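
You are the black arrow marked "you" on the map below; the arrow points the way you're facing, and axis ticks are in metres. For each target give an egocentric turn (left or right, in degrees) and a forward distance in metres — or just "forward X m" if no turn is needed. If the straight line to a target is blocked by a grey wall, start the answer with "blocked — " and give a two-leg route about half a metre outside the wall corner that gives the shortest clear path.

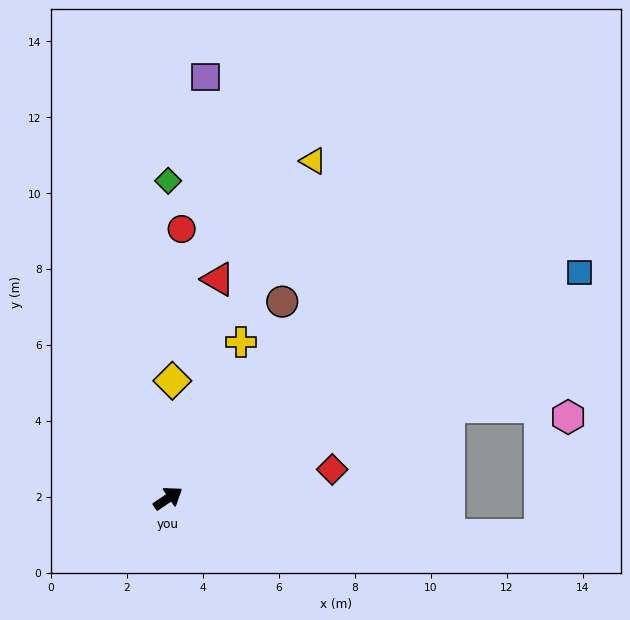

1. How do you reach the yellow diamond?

turn left 54°, forward 3.1 m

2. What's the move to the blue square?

turn right 5°, forward 12.4 m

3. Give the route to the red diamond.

turn right 24°, forward 4.4 m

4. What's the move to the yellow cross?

turn left 31°, forward 4.5 m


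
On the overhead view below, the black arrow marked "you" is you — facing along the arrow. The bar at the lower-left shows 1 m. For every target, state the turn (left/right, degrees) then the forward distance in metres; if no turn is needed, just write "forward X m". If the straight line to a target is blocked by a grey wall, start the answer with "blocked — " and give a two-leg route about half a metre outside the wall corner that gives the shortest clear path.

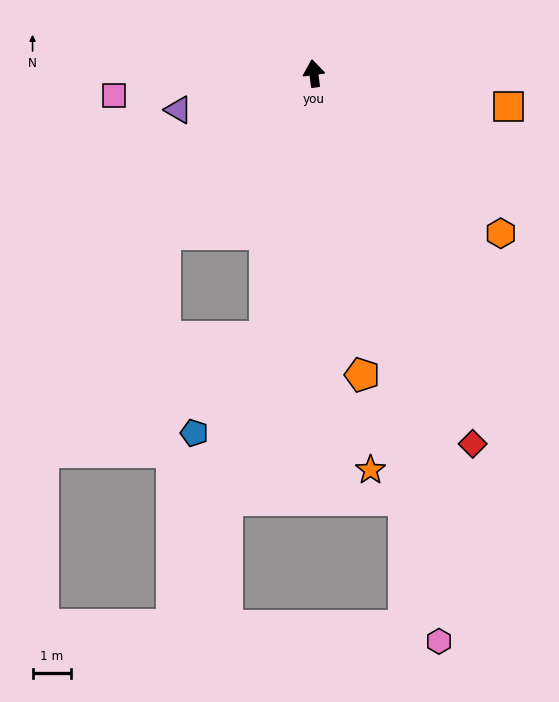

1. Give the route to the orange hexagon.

turn right 138°, forward 6.4 m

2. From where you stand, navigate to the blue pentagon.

blocked — turn left 162°, forward 7.0 m, then turn right 26°, forward 3.1 m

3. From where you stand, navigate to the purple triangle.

turn left 97°, forward 3.7 m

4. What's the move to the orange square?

turn right 107°, forward 5.2 m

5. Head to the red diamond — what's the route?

turn right 164°, forward 10.5 m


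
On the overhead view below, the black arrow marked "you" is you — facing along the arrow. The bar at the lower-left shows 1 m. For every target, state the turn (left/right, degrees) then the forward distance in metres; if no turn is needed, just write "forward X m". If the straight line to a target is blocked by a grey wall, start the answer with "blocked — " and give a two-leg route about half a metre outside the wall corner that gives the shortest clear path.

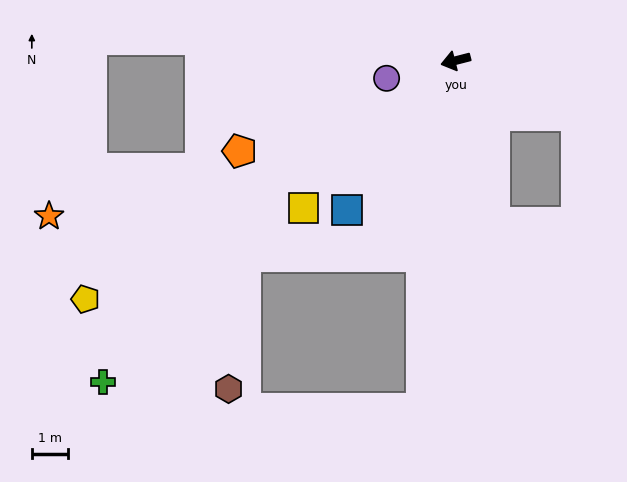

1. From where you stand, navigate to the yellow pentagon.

turn left 18°, forward 12.1 m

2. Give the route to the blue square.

turn left 40°, forward 5.1 m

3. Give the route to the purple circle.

forward 2.0 m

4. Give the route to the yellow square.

turn left 30°, forward 5.8 m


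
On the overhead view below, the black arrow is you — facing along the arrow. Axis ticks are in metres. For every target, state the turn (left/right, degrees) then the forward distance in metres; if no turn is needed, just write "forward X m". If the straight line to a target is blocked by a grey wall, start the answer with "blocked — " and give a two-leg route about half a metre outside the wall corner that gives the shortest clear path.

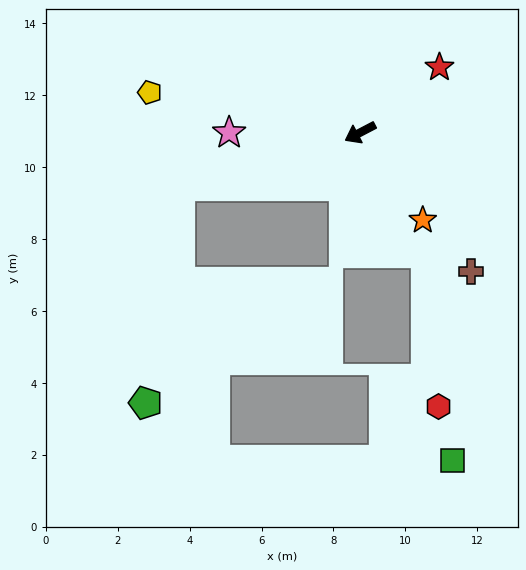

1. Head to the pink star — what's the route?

turn right 28°, forward 3.6 m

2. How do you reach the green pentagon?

blocked — turn right 11°, forward 5.2 m, then turn left 64°, forward 6.1 m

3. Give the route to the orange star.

turn left 98°, forward 3.0 m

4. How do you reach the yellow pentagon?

turn right 38°, forward 6.0 m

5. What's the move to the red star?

turn right 168°, forward 2.9 m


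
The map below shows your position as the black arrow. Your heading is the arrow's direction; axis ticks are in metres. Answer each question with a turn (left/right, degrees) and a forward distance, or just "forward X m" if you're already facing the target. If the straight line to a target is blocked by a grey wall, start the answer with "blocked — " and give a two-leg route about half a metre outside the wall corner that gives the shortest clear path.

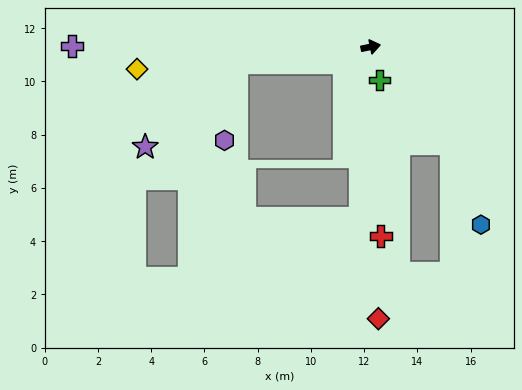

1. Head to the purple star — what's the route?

blocked — turn left 175°, forward 5.0 m, then turn left 36°, forward 4.7 m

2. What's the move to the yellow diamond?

turn left 174°, forward 8.8 m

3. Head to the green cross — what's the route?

turn right 87°, forward 1.3 m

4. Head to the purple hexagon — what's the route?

blocked — turn left 175°, forward 5.0 m, then turn left 74°, forward 3.0 m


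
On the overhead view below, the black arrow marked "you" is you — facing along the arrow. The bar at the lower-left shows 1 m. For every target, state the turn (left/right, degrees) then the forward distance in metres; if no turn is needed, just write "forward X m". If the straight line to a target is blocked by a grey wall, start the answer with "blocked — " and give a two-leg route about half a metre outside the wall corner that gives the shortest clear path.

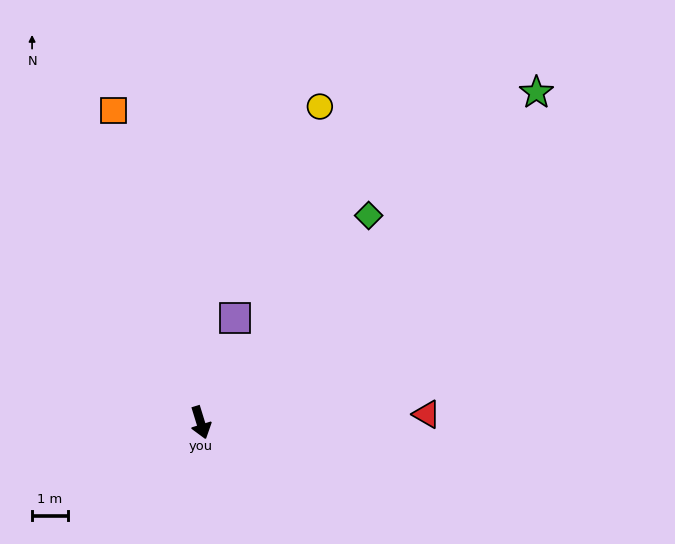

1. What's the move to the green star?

turn left 117°, forward 13.0 m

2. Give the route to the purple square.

turn left 145°, forward 3.0 m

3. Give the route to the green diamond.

turn left 124°, forward 7.4 m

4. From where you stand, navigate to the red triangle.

turn left 75°, forward 6.3 m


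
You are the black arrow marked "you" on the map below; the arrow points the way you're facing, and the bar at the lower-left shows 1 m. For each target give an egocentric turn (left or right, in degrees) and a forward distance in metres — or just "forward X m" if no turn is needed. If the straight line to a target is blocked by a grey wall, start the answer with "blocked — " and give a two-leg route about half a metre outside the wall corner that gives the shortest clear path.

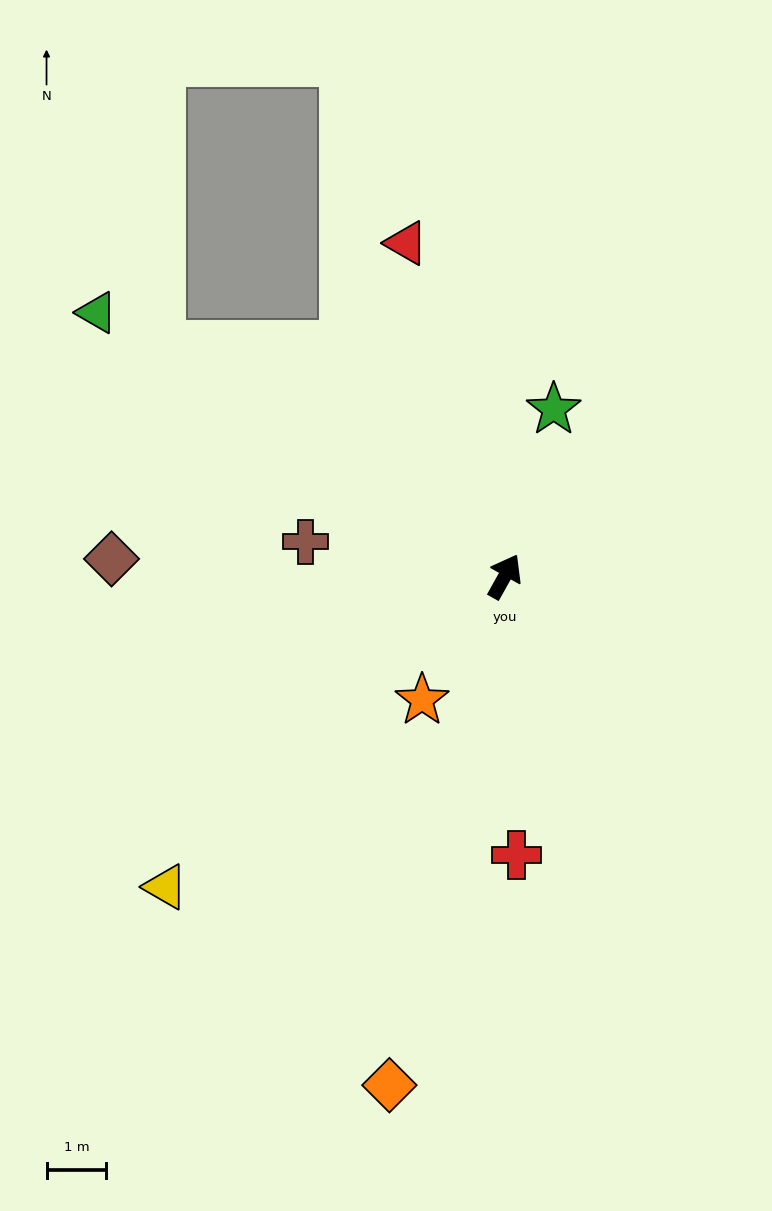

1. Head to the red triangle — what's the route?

turn left 46°, forward 5.8 m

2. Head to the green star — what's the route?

turn left 13°, forward 2.9 m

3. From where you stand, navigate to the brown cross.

turn left 109°, forward 3.4 m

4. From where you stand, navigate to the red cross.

turn right 148°, forward 4.6 m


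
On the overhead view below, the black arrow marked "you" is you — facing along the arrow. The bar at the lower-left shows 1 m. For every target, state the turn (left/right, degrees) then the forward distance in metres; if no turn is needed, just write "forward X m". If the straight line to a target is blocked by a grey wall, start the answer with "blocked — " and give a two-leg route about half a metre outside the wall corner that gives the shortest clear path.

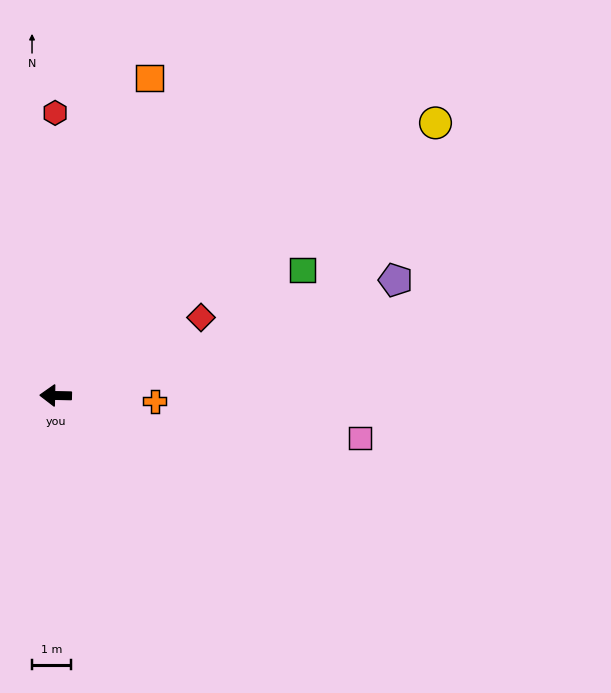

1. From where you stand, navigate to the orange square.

turn right 105°, forward 8.6 m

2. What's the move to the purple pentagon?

turn right 160°, forward 9.3 m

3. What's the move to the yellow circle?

turn right 143°, forward 12.1 m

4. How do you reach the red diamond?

turn right 151°, forward 4.3 m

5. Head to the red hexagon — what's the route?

turn right 89°, forward 7.3 m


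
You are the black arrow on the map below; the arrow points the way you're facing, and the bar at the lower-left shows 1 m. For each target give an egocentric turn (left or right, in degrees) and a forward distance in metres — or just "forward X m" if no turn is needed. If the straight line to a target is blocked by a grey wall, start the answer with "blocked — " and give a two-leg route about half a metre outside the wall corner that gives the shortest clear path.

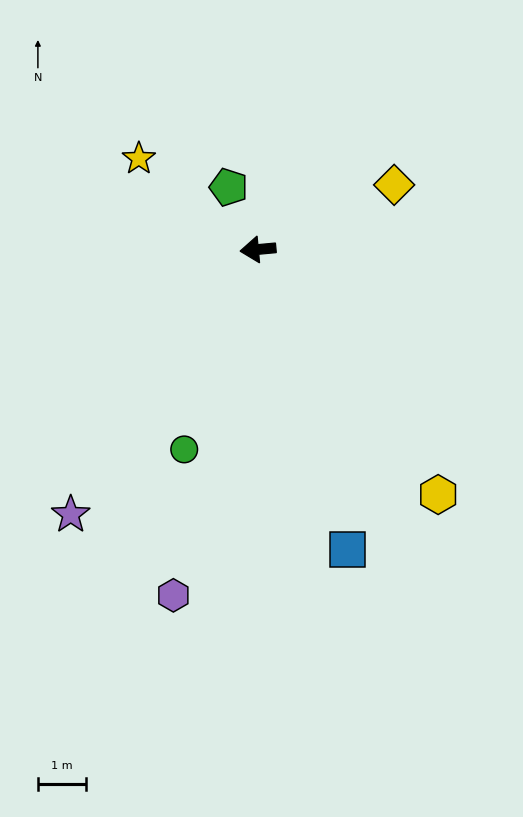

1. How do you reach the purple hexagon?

turn left 71°, forward 7.4 m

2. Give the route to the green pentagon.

turn right 70°, forward 1.4 m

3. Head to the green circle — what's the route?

turn left 64°, forward 4.4 m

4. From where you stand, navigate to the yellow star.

turn right 43°, forward 3.1 m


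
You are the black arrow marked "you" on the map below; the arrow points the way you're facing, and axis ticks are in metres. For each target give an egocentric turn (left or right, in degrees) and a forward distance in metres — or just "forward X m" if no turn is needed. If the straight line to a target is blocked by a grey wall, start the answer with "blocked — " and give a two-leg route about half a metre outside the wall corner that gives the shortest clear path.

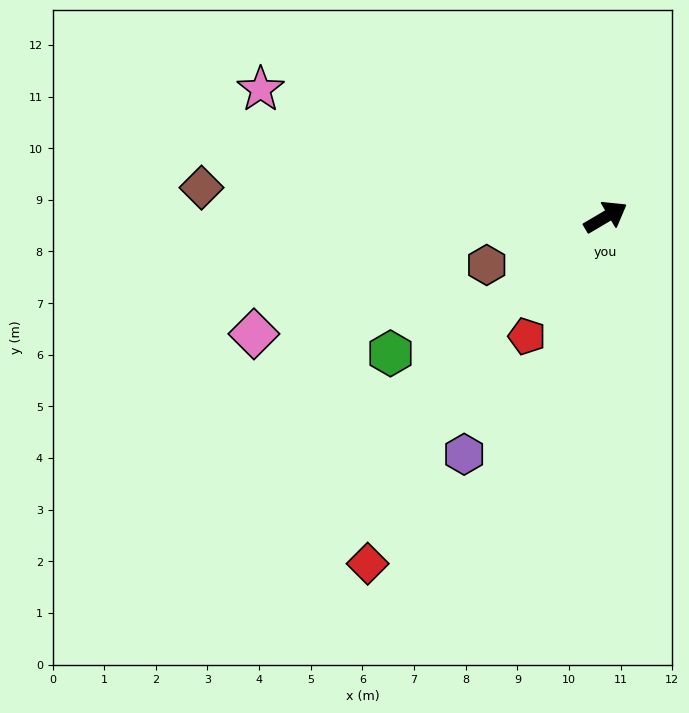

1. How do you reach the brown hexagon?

turn left 171°, forward 2.5 m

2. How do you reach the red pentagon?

turn right 154°, forward 2.8 m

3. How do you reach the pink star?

turn left 129°, forward 7.1 m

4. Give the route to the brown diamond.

turn left 145°, forward 7.8 m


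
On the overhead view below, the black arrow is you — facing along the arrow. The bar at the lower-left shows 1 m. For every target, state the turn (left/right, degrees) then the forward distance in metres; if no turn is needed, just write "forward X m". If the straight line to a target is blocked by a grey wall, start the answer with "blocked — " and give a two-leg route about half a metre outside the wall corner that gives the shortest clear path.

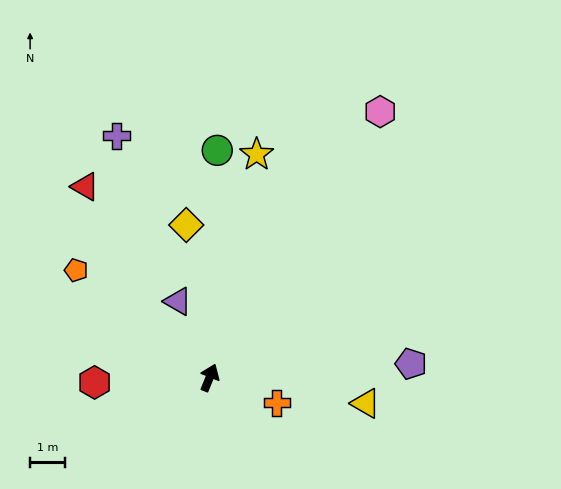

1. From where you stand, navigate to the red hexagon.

turn left 114°, forward 3.3 m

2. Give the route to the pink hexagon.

turn right 11°, forward 8.9 m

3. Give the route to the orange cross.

turn right 89°, forward 2.0 m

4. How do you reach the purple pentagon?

turn right 64°, forward 5.7 m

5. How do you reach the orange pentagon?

turn left 73°, forward 4.8 m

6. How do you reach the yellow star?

turn left 10°, forward 6.4 m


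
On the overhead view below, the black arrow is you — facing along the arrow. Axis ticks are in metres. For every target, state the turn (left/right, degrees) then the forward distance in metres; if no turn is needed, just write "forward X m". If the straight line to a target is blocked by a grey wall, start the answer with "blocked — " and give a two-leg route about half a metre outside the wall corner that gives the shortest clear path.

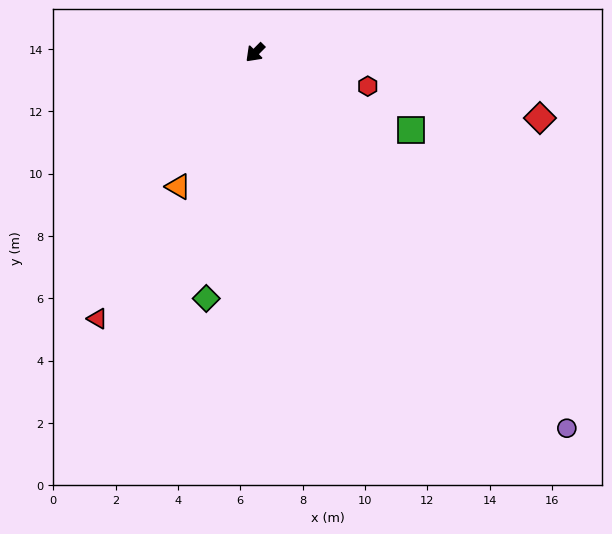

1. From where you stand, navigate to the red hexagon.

turn left 118°, forward 3.8 m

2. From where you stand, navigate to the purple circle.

turn left 84°, forward 15.7 m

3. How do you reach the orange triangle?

turn left 15°, forward 5.0 m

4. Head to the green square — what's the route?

turn left 108°, forward 5.6 m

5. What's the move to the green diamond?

turn left 33°, forward 8.0 m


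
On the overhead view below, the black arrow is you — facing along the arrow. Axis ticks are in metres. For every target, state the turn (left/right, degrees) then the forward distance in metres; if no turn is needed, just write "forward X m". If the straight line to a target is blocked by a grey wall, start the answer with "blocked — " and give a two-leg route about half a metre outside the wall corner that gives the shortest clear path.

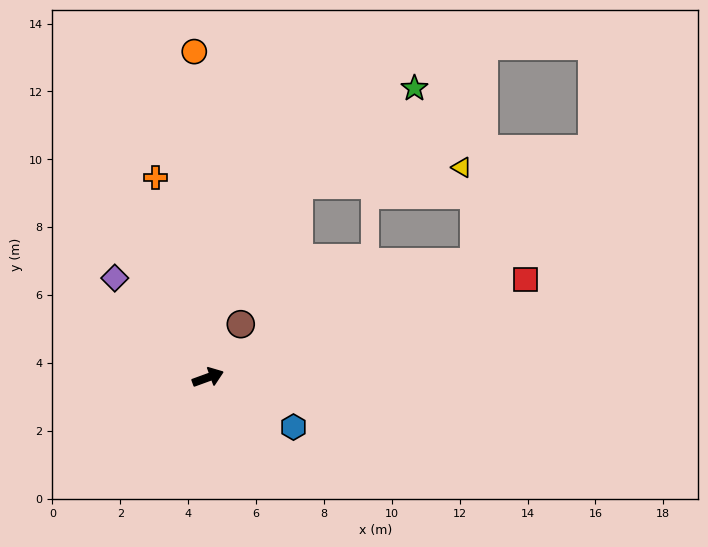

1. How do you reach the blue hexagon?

turn right 50°, forward 2.9 m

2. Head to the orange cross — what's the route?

turn left 85°, forward 6.1 m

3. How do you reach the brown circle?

turn left 38°, forward 1.8 m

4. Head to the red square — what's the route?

turn right 3°, forward 9.8 m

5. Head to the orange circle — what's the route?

turn left 72°, forward 9.6 m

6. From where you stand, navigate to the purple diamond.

turn left 113°, forward 4.0 m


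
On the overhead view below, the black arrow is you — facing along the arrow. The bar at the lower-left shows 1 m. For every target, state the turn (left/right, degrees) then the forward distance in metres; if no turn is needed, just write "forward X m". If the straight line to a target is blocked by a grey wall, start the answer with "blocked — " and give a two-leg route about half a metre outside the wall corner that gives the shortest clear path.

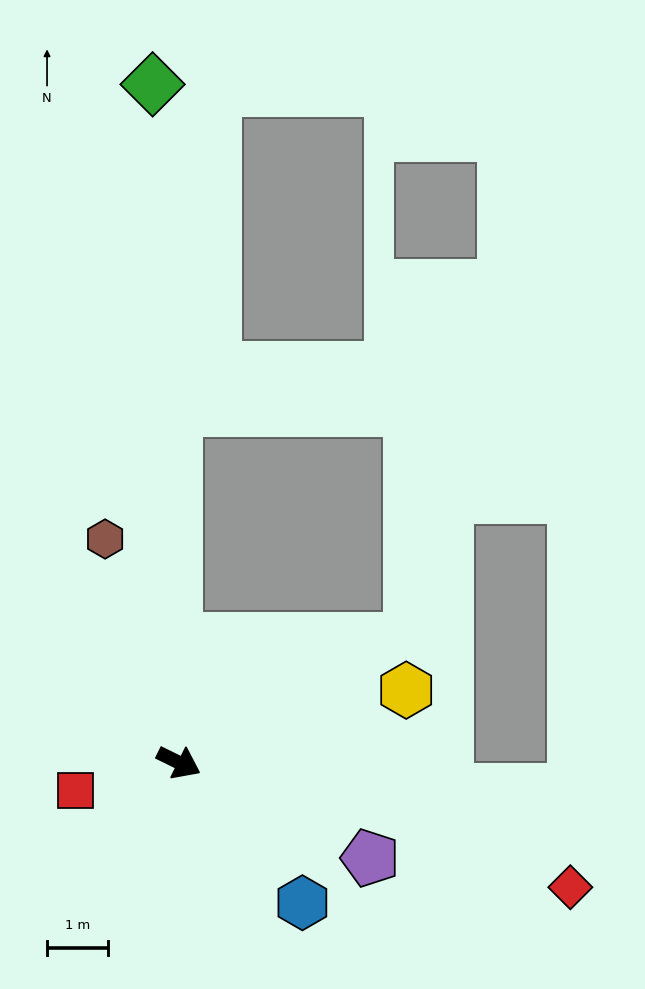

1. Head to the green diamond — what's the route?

turn left 118°, forward 11.1 m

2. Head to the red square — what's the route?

turn right 138°, forward 1.7 m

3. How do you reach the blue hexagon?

turn right 22°, forward 3.1 m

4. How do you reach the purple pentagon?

forward 3.5 m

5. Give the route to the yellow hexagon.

turn left 44°, forward 3.9 m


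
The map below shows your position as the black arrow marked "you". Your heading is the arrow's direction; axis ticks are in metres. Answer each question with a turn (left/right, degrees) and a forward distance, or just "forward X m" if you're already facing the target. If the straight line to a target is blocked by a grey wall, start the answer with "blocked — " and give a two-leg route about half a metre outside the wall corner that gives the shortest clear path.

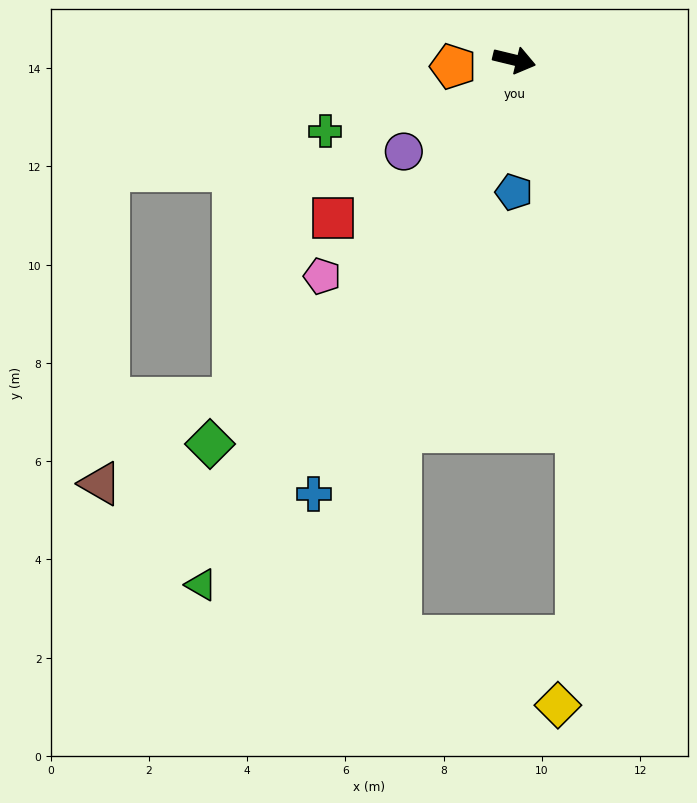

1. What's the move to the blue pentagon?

turn right 77°, forward 2.7 m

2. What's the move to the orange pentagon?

turn right 160°, forward 1.3 m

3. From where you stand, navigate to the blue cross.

turn right 101°, forward 9.7 m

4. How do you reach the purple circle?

turn right 127°, forward 2.9 m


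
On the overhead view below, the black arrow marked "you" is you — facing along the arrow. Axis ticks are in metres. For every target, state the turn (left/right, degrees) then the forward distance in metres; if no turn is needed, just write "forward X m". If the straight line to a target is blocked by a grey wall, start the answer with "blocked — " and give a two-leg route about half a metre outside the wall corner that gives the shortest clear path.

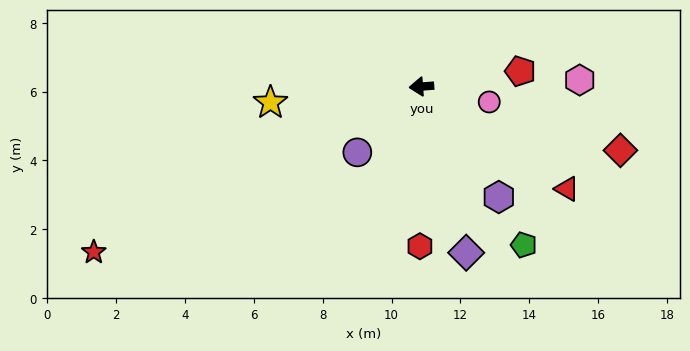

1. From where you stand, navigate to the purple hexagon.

turn left 121°, forward 3.9 m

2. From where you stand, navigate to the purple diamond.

turn left 101°, forward 5.0 m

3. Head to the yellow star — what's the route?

forward 4.4 m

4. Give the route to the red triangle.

turn left 141°, forward 5.2 m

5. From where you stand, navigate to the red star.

turn left 23°, forward 10.7 m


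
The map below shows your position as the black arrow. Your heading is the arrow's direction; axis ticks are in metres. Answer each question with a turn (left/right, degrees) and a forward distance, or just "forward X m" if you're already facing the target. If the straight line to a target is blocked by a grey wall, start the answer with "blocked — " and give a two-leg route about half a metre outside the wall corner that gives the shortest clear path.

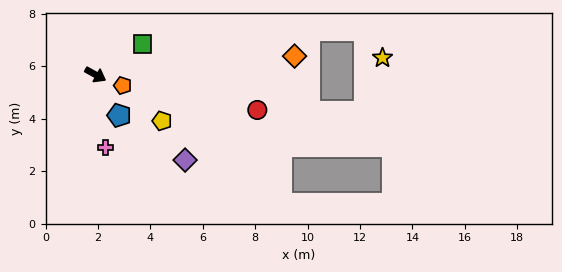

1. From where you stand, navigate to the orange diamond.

turn left 34°, forward 7.6 m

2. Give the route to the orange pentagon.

turn left 7°, forward 1.1 m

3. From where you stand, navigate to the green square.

turn left 62°, forward 2.2 m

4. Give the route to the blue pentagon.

turn right 31°, forward 1.8 m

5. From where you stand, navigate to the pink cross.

turn right 53°, forward 2.8 m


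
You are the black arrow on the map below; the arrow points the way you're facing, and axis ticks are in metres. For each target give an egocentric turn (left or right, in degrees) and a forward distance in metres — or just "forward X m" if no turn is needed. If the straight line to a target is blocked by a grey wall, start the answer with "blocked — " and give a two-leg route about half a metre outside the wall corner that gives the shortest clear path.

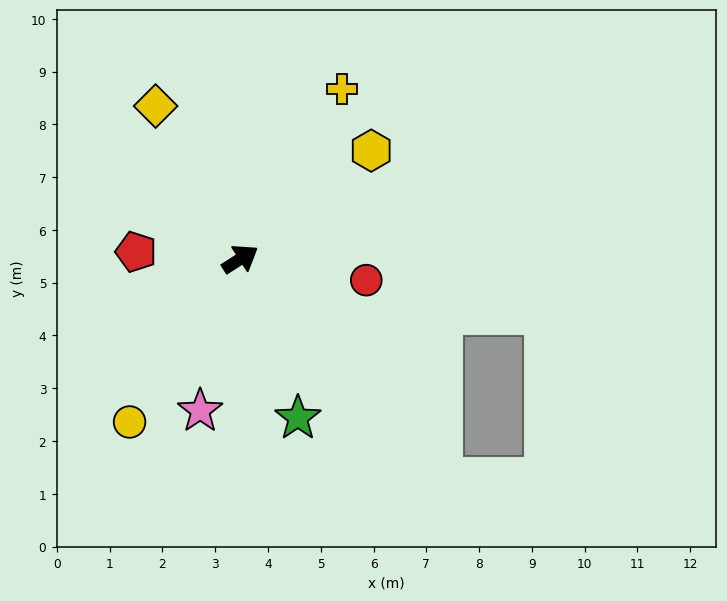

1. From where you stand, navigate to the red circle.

turn right 42°, forward 2.4 m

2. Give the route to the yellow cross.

turn left 27°, forward 3.8 m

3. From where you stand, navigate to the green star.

turn right 103°, forward 3.2 m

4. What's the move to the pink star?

turn right 137°, forward 3.0 m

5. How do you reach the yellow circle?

turn right 157°, forward 3.7 m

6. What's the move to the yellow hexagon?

turn left 7°, forward 3.2 m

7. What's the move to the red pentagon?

turn left 143°, forward 2.0 m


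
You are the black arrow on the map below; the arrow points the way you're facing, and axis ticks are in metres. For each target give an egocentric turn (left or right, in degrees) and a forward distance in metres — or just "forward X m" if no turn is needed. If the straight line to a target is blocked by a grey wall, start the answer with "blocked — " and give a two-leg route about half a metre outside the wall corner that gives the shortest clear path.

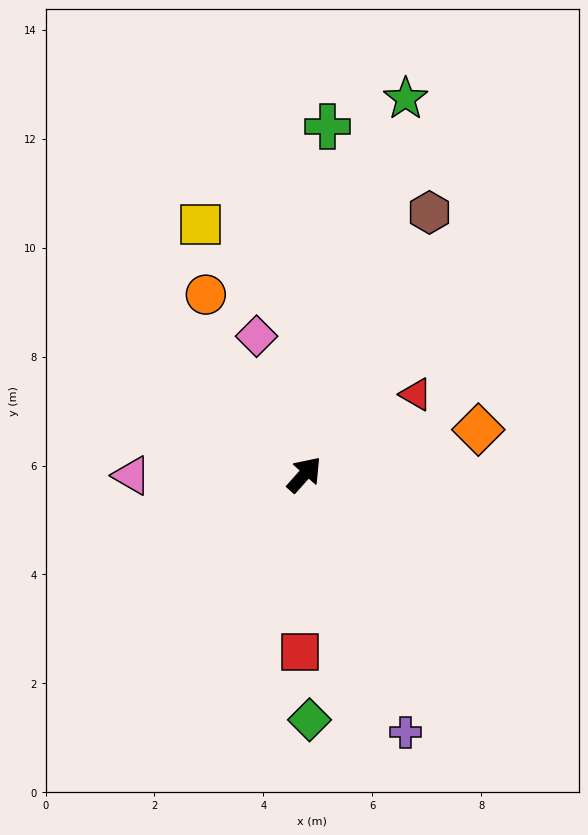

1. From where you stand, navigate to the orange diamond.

turn right 34°, forward 3.3 m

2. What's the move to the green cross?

turn left 38°, forward 6.4 m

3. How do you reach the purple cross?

turn right 117°, forward 5.1 m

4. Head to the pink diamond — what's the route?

turn left 61°, forward 2.7 m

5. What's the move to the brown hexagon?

turn left 16°, forward 5.3 m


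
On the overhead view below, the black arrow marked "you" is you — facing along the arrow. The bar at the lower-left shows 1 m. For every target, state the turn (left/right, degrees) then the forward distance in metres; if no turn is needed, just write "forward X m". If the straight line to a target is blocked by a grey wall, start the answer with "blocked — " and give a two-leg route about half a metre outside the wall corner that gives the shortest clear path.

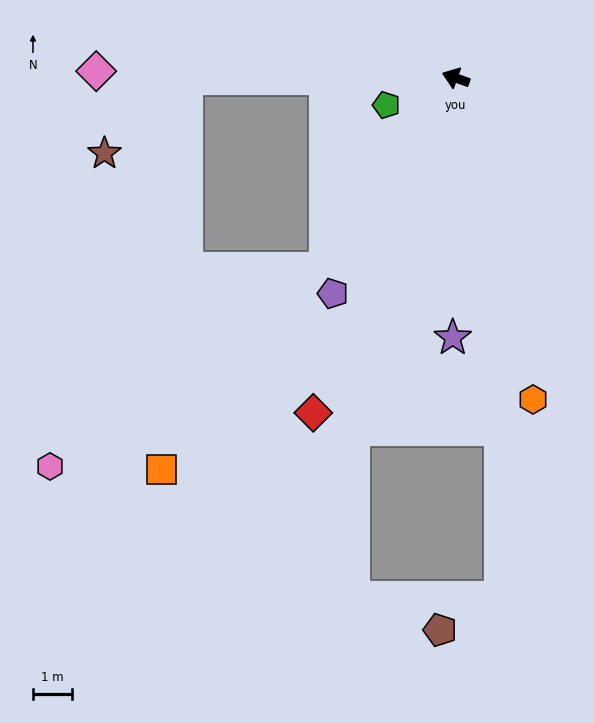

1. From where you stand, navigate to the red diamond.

turn left 87°, forward 9.2 m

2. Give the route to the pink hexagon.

blocked — turn left 75°, forward 5.9 m, then turn right 20°, forward 8.6 m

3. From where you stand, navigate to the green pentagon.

turn left 41°, forward 1.9 m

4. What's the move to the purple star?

turn left 109°, forward 6.6 m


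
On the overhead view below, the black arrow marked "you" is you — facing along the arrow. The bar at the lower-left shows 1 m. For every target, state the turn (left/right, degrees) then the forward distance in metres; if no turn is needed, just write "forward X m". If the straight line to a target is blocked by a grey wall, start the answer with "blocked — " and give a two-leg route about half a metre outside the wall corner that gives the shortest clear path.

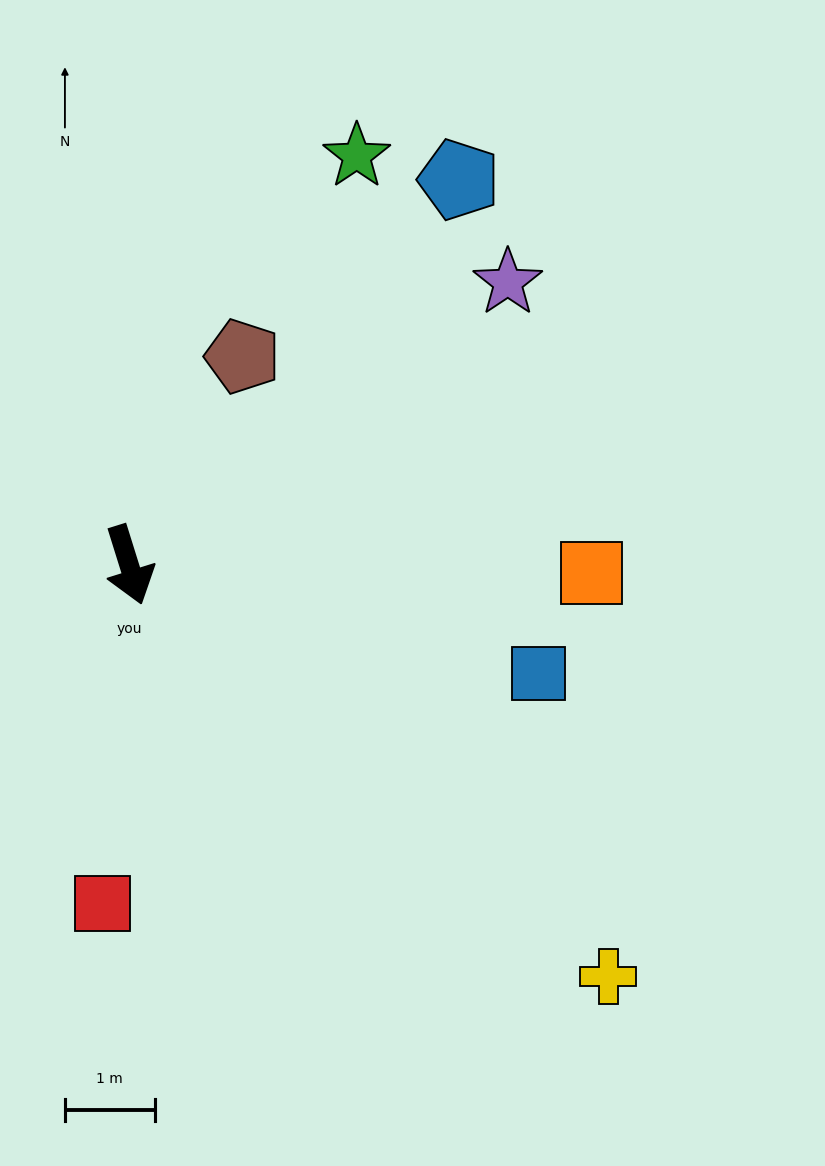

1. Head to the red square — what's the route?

turn right 22°, forward 3.8 m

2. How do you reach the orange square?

turn left 72°, forward 5.2 m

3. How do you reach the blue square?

turn left 58°, forward 4.7 m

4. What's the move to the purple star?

turn left 109°, forward 5.3 m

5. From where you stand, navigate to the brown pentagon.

turn left 134°, forward 2.6 m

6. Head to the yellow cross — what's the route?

turn left 32°, forward 7.0 m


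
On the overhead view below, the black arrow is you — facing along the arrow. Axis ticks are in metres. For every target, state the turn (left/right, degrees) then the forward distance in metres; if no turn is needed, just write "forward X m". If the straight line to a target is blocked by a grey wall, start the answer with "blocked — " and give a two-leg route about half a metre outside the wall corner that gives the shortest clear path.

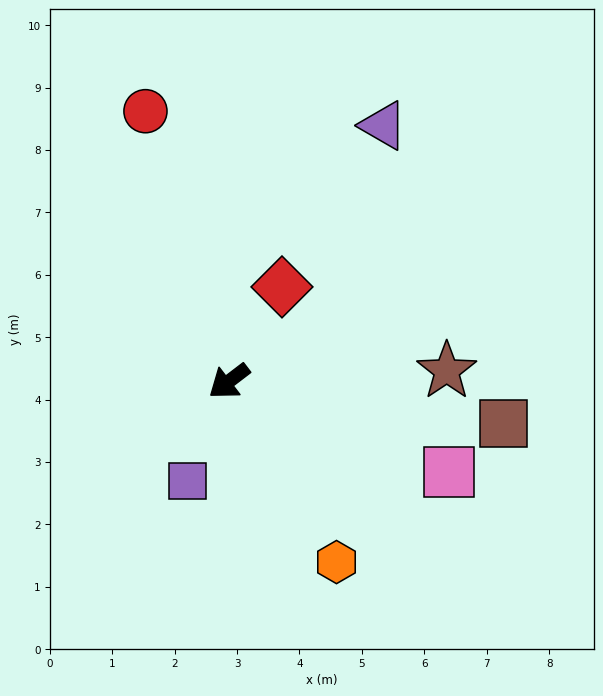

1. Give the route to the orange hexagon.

turn left 83°, forward 3.4 m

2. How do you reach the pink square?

turn left 120°, forward 3.8 m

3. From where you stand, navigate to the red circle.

turn right 110°, forward 4.5 m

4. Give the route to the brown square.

turn left 134°, forward 4.5 m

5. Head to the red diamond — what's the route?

turn right 157°, forward 1.7 m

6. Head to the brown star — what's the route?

turn left 145°, forward 3.5 m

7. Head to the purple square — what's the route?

turn left 30°, forward 1.7 m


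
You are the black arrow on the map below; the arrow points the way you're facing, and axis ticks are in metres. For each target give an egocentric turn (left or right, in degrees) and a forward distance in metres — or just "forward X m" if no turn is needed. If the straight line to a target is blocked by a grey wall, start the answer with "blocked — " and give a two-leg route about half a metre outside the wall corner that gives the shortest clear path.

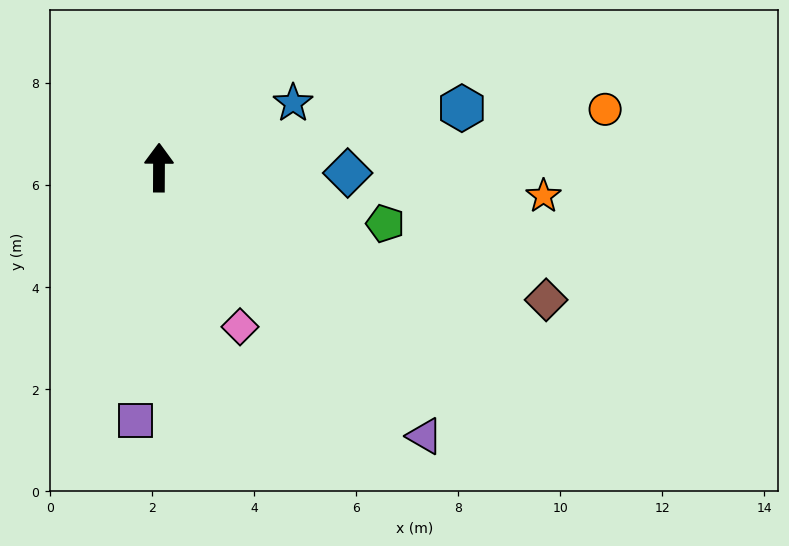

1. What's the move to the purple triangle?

turn right 135°, forward 7.4 m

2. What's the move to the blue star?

turn right 64°, forward 2.9 m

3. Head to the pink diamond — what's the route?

turn right 153°, forward 3.5 m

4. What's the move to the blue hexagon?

turn right 79°, forward 6.0 m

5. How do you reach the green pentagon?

turn right 104°, forward 4.6 m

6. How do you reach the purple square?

turn left 175°, forward 5.0 m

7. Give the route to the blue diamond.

turn right 91°, forward 3.7 m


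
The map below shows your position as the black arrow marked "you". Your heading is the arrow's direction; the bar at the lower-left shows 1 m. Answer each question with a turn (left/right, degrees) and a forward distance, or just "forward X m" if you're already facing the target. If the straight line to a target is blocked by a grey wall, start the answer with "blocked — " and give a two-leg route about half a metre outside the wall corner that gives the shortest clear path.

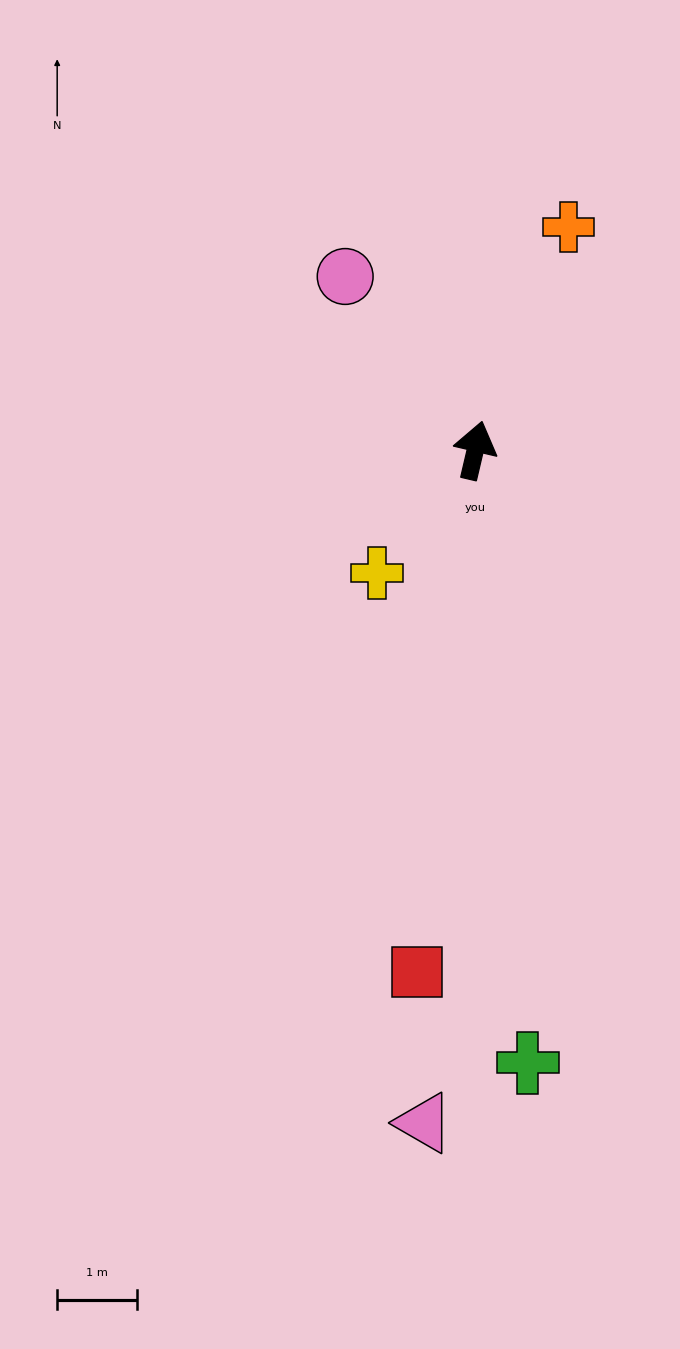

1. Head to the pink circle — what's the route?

turn left 50°, forward 2.7 m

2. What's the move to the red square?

turn right 173°, forward 6.5 m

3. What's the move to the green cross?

turn right 162°, forward 7.7 m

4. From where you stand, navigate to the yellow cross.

turn left 154°, forward 2.0 m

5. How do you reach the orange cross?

turn right 10°, forward 3.0 m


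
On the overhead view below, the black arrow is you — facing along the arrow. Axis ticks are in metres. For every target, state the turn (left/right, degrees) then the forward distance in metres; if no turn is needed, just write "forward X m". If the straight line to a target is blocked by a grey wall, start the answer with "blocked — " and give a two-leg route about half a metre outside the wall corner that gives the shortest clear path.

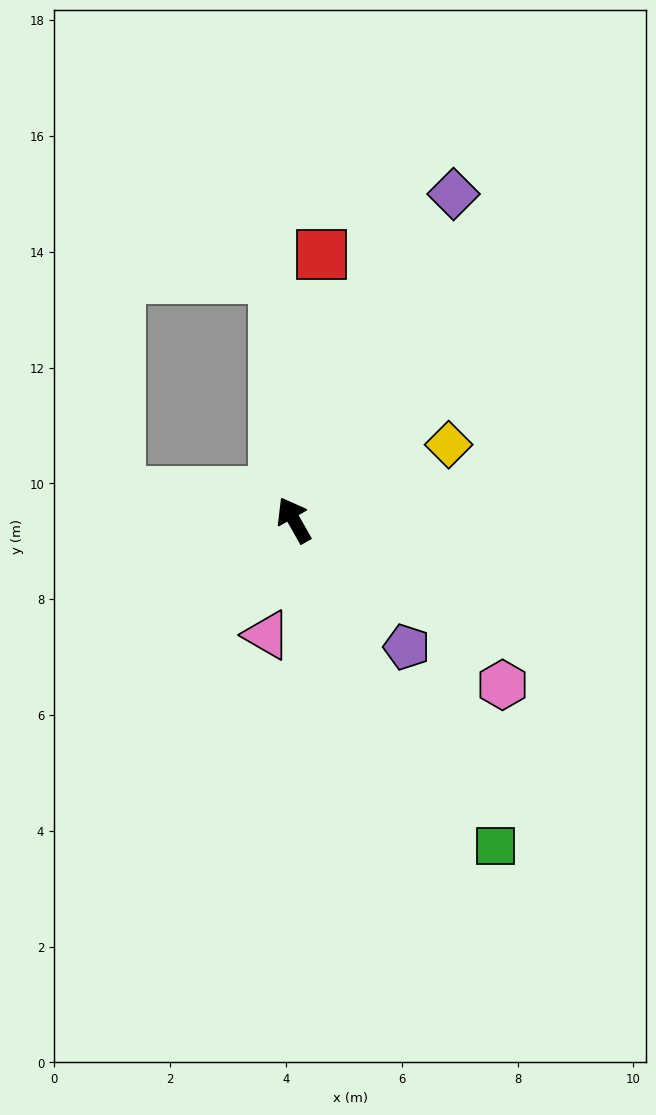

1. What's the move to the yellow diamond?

turn right 94°, forward 3.0 m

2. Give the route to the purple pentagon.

turn right 168°, forward 2.9 m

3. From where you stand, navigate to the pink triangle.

turn left 137°, forward 2.0 m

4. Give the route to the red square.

turn right 36°, forward 4.6 m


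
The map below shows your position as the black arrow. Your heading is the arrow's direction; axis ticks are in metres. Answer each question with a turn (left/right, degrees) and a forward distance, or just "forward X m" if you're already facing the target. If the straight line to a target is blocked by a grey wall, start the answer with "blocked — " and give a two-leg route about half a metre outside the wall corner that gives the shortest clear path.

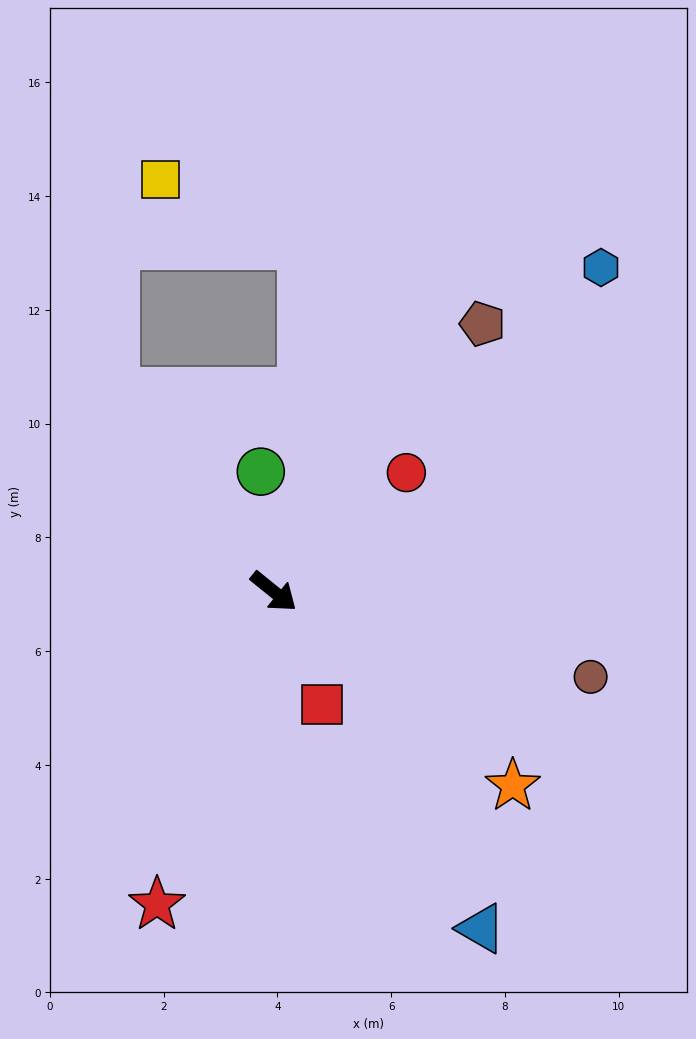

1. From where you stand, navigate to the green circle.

turn left 135°, forward 2.1 m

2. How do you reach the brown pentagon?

turn left 91°, forward 6.0 m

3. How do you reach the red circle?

turn left 81°, forward 3.1 m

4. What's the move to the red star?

turn right 71°, forward 5.9 m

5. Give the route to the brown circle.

turn left 24°, forward 5.8 m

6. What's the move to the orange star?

forward 5.4 m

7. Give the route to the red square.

turn right 28°, forward 2.2 m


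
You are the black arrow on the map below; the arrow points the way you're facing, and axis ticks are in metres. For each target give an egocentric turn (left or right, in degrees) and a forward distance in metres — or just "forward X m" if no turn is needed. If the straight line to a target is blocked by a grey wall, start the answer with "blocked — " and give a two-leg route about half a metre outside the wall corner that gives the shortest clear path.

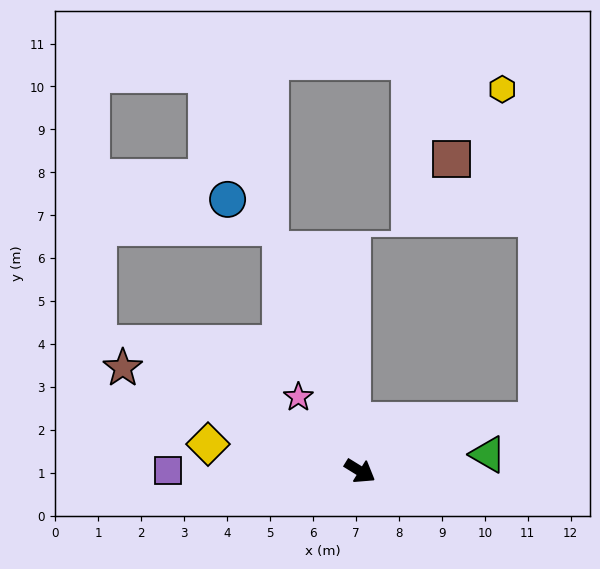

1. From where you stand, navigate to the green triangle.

turn left 39°, forward 3.0 m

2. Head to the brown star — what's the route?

turn right 172°, forward 6.0 m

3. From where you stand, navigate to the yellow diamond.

turn right 158°, forward 3.6 m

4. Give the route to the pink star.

turn left 161°, forward 2.2 m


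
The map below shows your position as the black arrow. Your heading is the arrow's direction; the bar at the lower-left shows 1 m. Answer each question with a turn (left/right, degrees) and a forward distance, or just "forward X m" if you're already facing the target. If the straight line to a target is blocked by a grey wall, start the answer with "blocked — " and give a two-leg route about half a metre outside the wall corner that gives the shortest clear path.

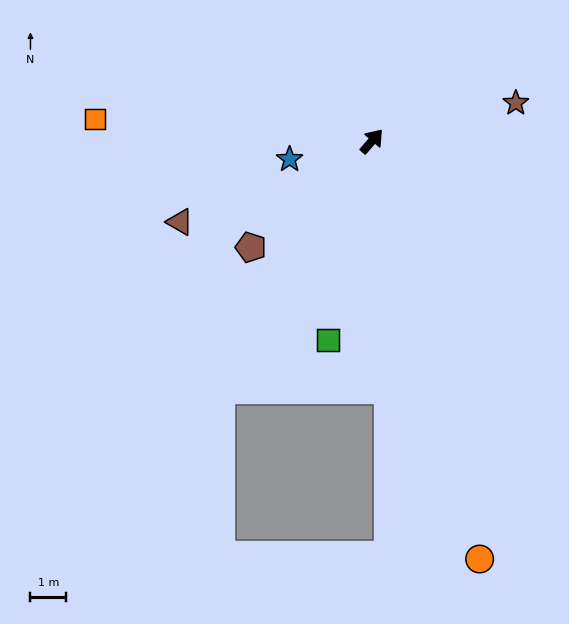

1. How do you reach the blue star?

turn left 143°, forward 2.3 m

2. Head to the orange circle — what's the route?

turn right 125°, forward 12.0 m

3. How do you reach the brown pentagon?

turn left 172°, forward 4.5 m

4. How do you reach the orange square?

turn left 126°, forward 7.7 m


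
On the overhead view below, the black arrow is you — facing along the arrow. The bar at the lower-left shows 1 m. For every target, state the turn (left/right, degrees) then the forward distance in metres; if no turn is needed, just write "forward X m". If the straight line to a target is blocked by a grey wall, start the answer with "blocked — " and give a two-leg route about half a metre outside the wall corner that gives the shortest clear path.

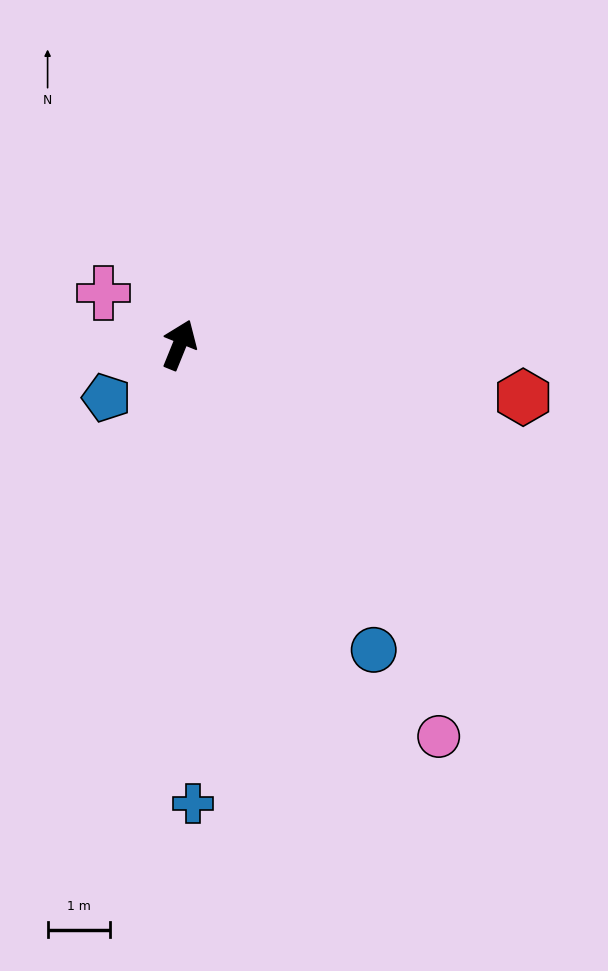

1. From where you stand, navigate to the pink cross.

turn left 78°, forward 1.5 m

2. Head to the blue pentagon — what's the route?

turn left 148°, forward 1.4 m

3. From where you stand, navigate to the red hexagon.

turn right 77°, forward 5.5 m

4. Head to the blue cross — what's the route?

turn right 156°, forward 7.3 m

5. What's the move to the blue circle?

turn right 125°, forward 5.8 m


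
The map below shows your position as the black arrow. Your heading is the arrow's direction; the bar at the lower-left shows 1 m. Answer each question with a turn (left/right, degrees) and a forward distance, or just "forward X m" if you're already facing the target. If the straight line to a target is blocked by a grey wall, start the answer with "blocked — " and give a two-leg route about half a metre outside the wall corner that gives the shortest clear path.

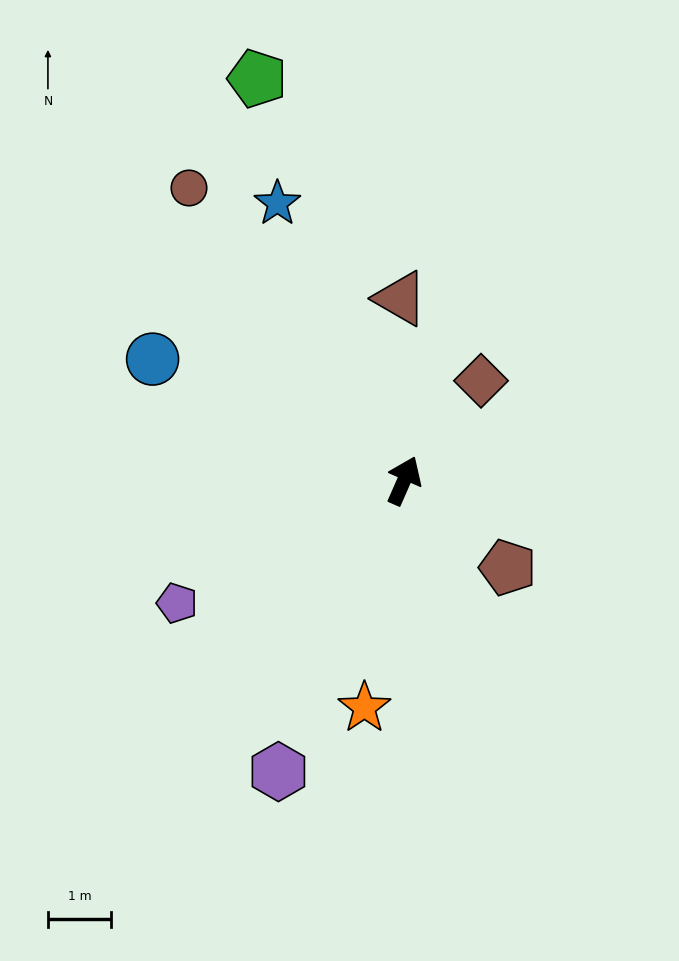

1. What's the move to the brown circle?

turn left 60°, forward 5.7 m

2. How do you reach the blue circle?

turn left 88°, forward 4.4 m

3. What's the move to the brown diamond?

turn right 14°, forward 2.0 m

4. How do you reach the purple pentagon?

turn left 142°, forward 4.1 m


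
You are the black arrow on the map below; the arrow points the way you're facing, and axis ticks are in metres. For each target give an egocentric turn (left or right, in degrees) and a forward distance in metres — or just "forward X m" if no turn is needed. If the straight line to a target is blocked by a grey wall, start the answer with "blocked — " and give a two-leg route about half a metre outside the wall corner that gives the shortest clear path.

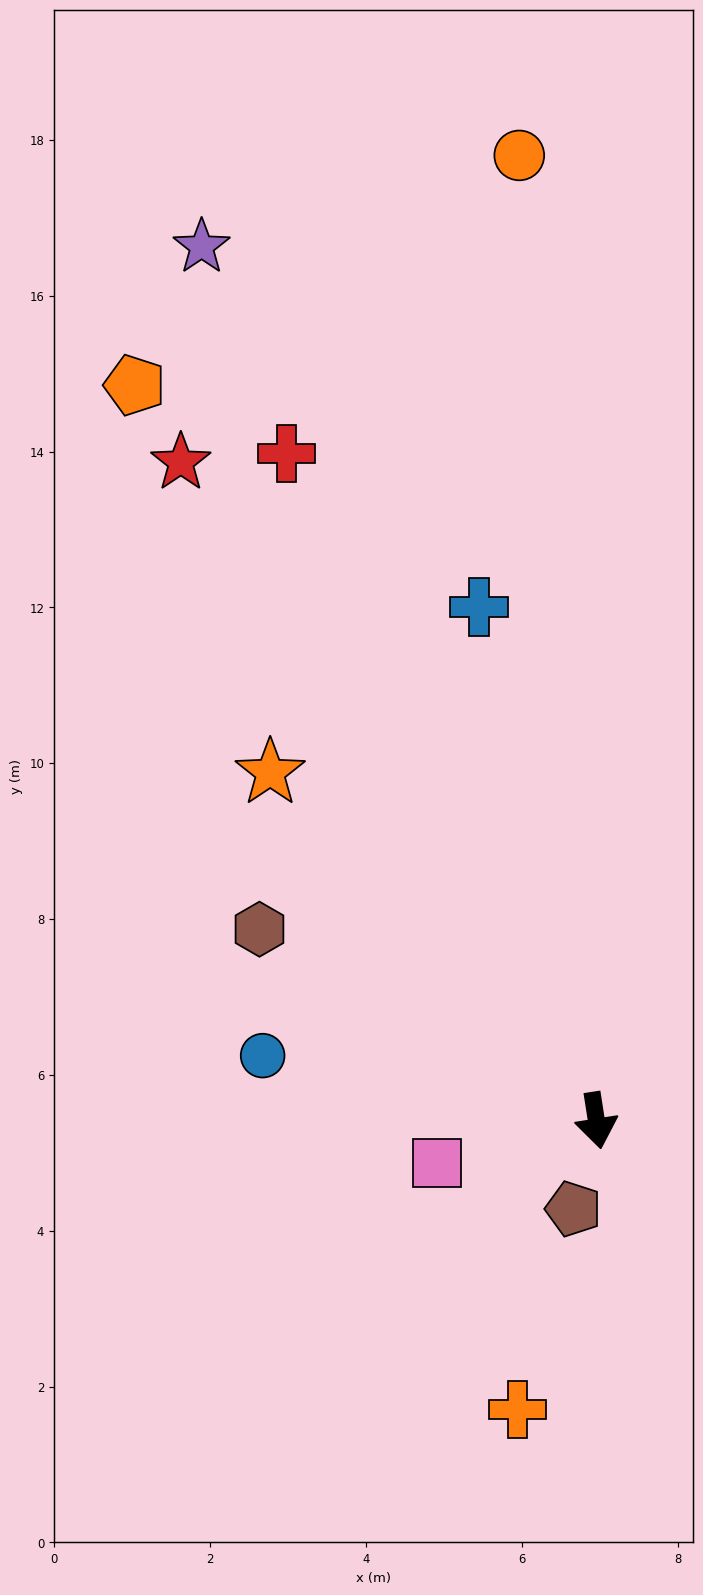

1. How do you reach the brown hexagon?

turn right 128°, forward 5.0 m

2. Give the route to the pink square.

turn right 84°, forward 2.1 m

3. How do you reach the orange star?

turn right 146°, forward 6.1 m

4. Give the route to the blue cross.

turn right 176°, forward 6.8 m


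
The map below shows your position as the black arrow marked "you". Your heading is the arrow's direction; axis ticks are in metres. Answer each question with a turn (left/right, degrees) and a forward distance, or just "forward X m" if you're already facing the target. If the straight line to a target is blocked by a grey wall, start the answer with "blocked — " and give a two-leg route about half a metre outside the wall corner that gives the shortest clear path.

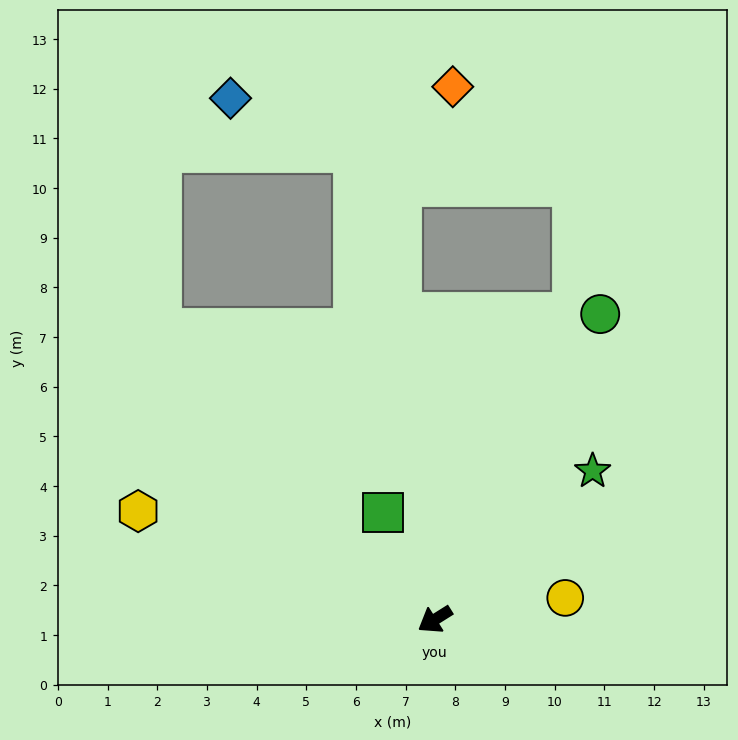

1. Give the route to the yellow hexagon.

turn right 52°, forward 6.4 m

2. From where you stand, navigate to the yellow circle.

turn left 157°, forward 2.7 m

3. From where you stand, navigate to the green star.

turn right 169°, forward 4.4 m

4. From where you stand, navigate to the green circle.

turn right 151°, forward 7.0 m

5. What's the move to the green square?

turn right 96°, forward 2.4 m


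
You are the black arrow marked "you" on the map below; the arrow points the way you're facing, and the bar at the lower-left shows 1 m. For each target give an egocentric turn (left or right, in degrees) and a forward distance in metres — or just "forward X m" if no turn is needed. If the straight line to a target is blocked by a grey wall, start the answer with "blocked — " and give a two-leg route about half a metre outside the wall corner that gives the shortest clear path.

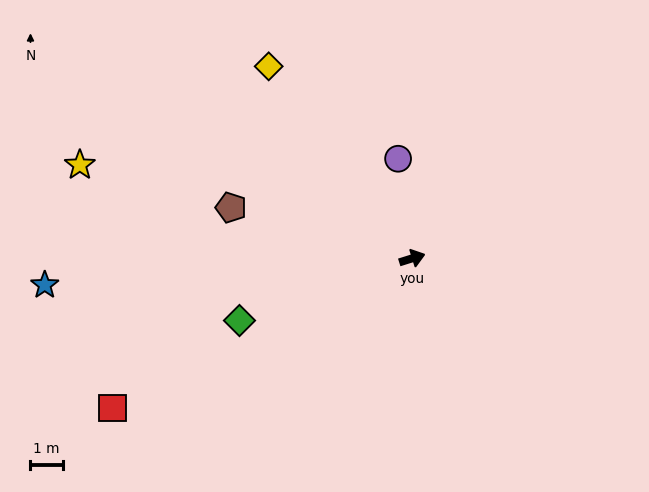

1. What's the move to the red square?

turn right 171°, forward 10.3 m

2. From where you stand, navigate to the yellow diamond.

turn left 109°, forward 7.4 m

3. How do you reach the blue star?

turn left 167°, forward 11.4 m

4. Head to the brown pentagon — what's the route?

turn left 147°, forward 5.8 m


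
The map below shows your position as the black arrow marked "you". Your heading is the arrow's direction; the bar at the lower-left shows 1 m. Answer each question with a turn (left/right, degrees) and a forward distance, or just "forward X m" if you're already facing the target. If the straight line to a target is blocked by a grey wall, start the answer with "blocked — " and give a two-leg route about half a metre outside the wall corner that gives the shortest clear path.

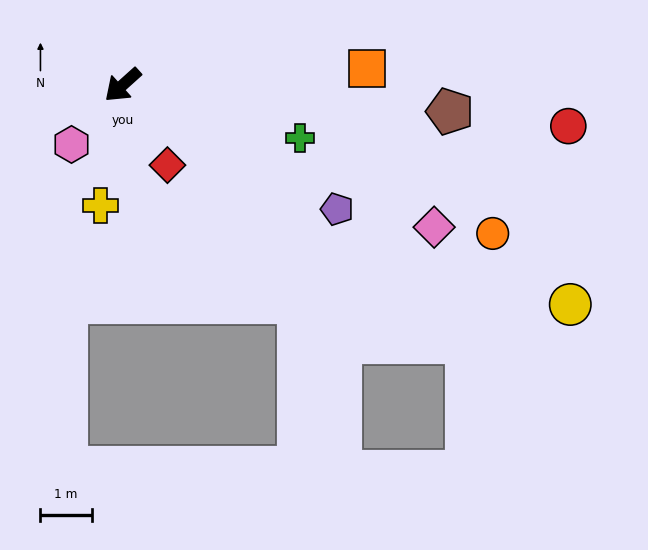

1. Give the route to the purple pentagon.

turn left 108°, forward 4.8 m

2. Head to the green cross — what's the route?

turn left 121°, forward 3.6 m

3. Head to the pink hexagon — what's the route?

turn left 7°, forward 1.5 m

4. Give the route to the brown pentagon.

turn left 133°, forward 6.4 m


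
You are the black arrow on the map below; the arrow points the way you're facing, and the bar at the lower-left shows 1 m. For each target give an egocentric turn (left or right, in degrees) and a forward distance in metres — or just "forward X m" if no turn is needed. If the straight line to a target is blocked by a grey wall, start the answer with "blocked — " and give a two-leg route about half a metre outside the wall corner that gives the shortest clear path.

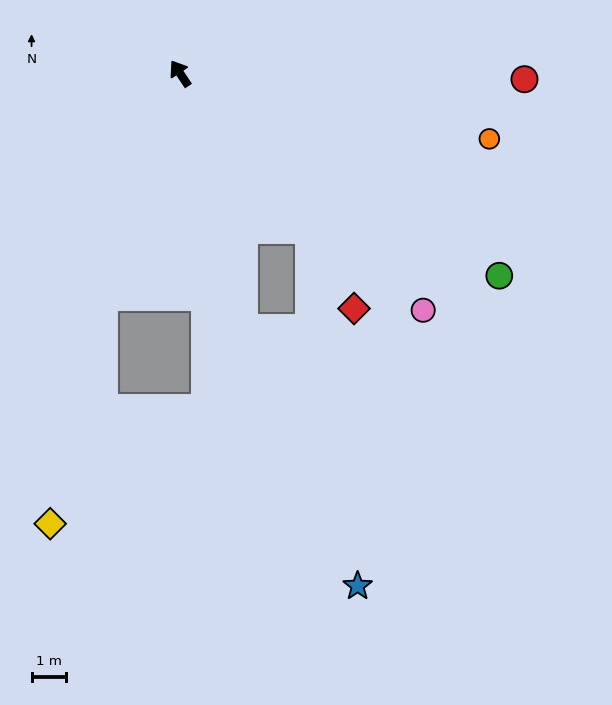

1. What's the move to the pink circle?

turn right 168°, forward 9.8 m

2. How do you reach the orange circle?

turn right 136°, forward 9.1 m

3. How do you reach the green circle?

turn right 156°, forward 10.9 m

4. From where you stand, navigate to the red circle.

turn right 125°, forward 9.9 m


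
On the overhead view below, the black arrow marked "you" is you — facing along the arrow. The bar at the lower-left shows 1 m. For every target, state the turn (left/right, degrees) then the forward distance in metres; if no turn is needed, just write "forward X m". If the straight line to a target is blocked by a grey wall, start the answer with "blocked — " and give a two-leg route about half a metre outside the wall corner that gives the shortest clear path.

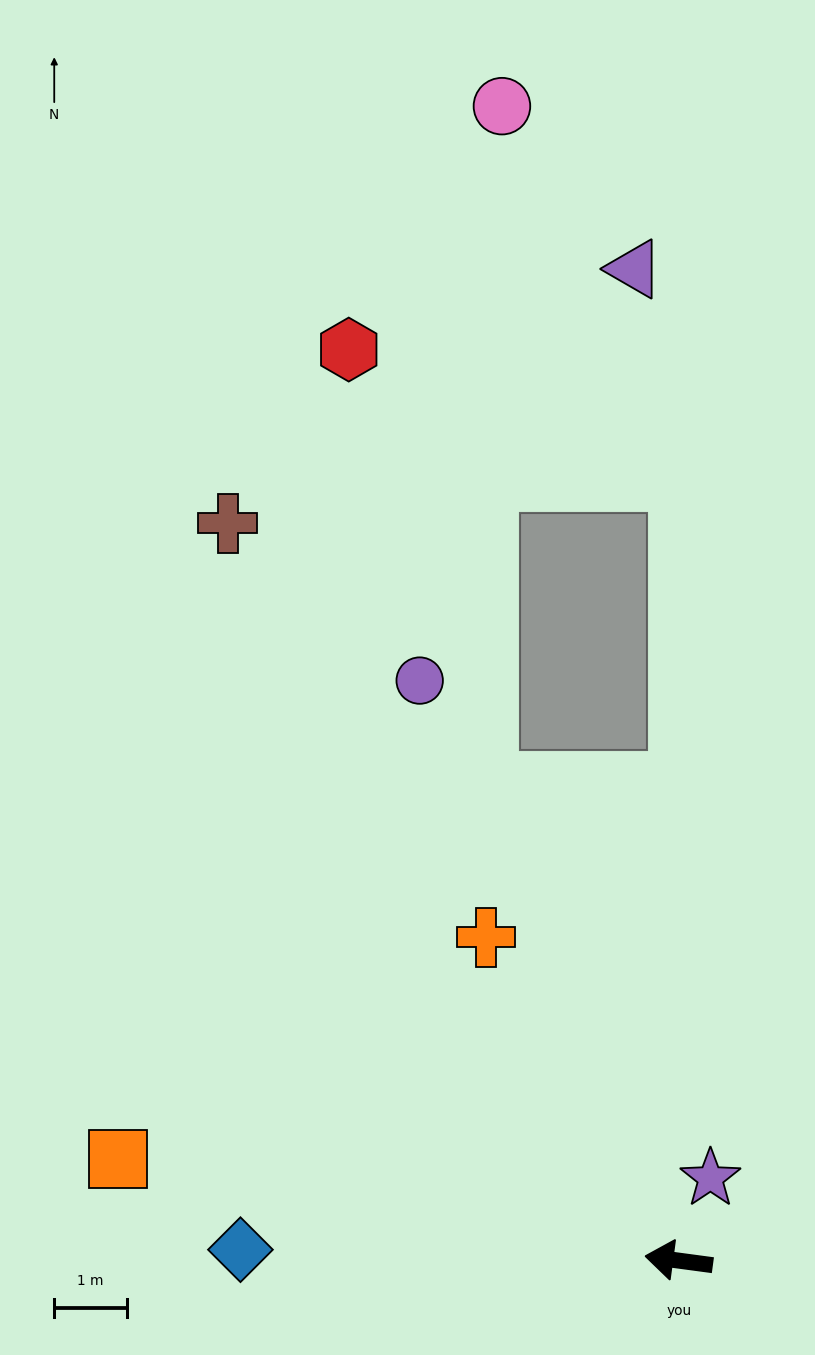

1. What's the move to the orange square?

turn right 3°, forward 7.9 m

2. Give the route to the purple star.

turn right 103°, forward 1.2 m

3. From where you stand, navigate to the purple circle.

turn right 58°, forward 8.8 m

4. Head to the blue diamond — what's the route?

turn left 6°, forward 6.1 m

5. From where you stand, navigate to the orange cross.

turn right 52°, forward 5.2 m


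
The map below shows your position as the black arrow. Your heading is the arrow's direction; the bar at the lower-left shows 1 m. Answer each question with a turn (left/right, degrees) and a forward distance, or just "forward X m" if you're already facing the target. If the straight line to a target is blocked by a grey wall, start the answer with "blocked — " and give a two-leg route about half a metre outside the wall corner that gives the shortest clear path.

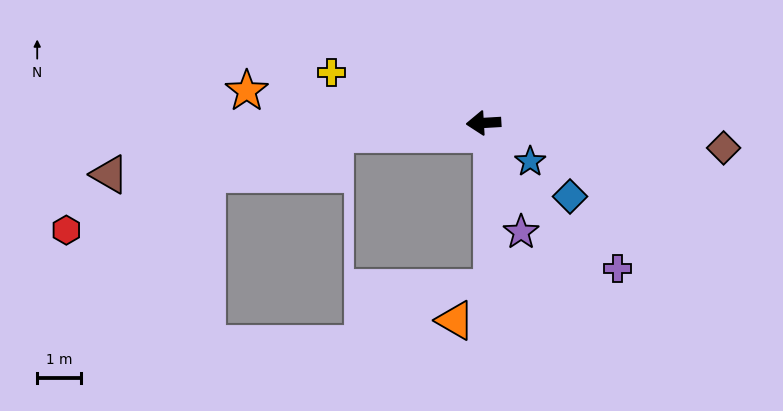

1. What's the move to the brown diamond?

turn left 171°, forward 5.5 m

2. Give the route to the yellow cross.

turn right 22°, forward 3.7 m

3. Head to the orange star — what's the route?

turn right 11°, forward 5.5 m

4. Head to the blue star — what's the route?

turn left 137°, forward 1.4 m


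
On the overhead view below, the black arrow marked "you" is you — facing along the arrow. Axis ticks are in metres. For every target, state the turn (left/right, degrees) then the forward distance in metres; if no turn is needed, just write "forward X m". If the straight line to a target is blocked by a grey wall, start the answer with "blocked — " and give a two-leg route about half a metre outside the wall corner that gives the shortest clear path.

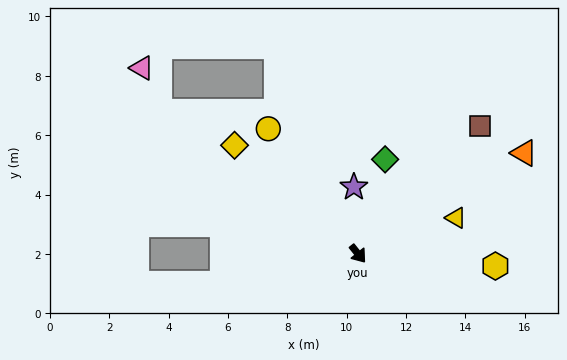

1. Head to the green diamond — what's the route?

turn left 125°, forward 3.3 m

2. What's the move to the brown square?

turn left 98°, forward 6.0 m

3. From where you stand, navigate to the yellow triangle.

turn left 71°, forward 3.5 m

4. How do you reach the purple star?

turn left 145°, forward 2.3 m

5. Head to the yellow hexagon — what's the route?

turn left 46°, forward 4.6 m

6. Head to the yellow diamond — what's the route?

turn right 170°, forward 5.5 m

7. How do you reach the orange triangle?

turn left 83°, forward 6.5 m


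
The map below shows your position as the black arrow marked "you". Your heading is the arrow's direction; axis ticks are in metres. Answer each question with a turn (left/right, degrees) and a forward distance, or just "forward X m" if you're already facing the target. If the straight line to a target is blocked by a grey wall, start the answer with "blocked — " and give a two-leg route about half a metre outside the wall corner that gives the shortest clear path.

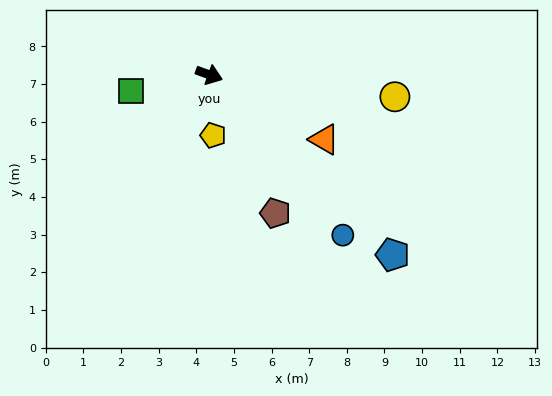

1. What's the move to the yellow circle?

turn left 13°, forward 5.0 m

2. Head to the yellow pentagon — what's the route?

turn right 66°, forward 1.6 m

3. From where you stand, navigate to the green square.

turn right 148°, forward 2.1 m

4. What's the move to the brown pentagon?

turn right 45°, forward 4.1 m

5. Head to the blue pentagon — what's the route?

turn right 25°, forward 6.8 m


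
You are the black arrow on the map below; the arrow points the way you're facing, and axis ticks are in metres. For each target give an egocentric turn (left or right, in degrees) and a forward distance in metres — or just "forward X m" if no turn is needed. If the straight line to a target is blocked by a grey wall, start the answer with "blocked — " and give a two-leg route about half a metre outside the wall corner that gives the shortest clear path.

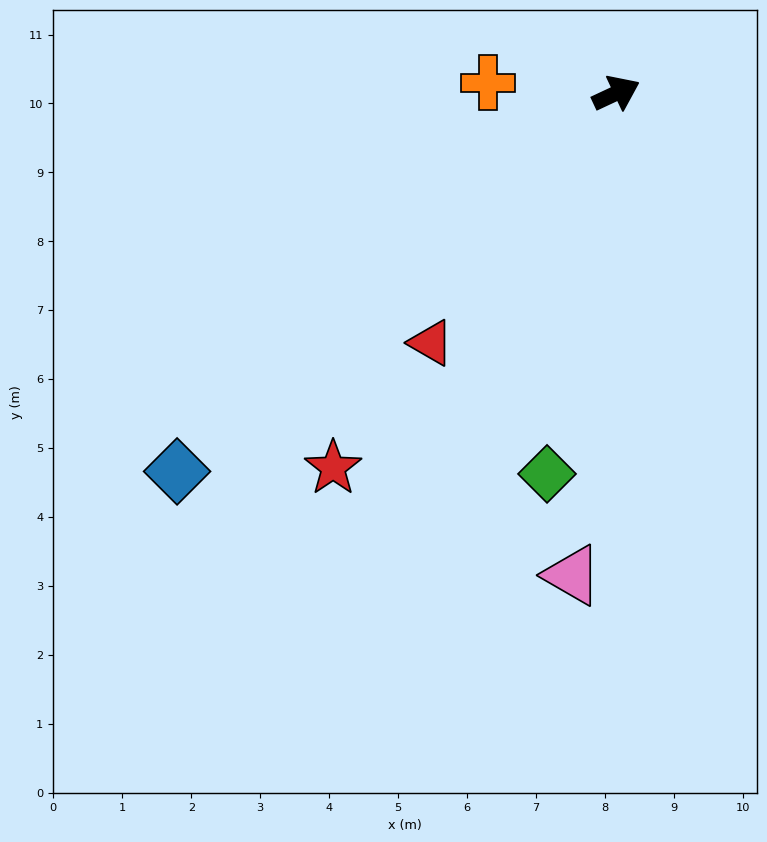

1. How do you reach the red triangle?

turn right 152°, forward 4.5 m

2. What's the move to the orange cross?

turn left 150°, forward 1.9 m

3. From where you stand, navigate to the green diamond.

turn right 125°, forward 5.6 m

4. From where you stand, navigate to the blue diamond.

turn right 164°, forward 8.4 m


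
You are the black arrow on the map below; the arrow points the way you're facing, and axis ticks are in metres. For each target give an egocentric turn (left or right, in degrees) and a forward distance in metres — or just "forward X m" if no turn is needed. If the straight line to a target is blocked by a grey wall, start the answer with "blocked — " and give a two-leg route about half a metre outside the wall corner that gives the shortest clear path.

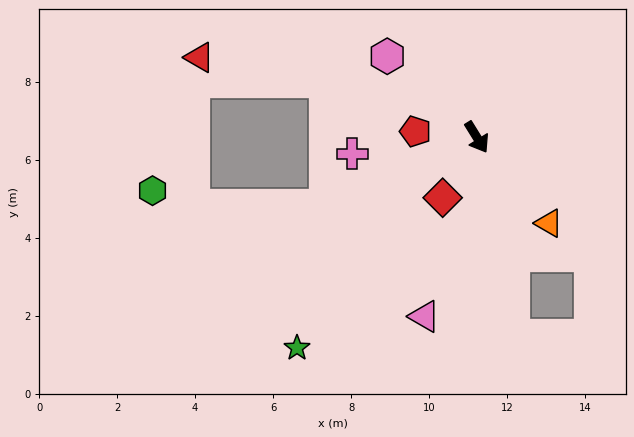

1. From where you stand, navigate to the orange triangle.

turn left 8°, forward 2.9 m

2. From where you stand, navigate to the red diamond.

turn right 61°, forward 1.8 m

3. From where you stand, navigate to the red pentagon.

turn right 127°, forward 1.6 m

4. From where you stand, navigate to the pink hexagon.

turn right 164°, forward 3.1 m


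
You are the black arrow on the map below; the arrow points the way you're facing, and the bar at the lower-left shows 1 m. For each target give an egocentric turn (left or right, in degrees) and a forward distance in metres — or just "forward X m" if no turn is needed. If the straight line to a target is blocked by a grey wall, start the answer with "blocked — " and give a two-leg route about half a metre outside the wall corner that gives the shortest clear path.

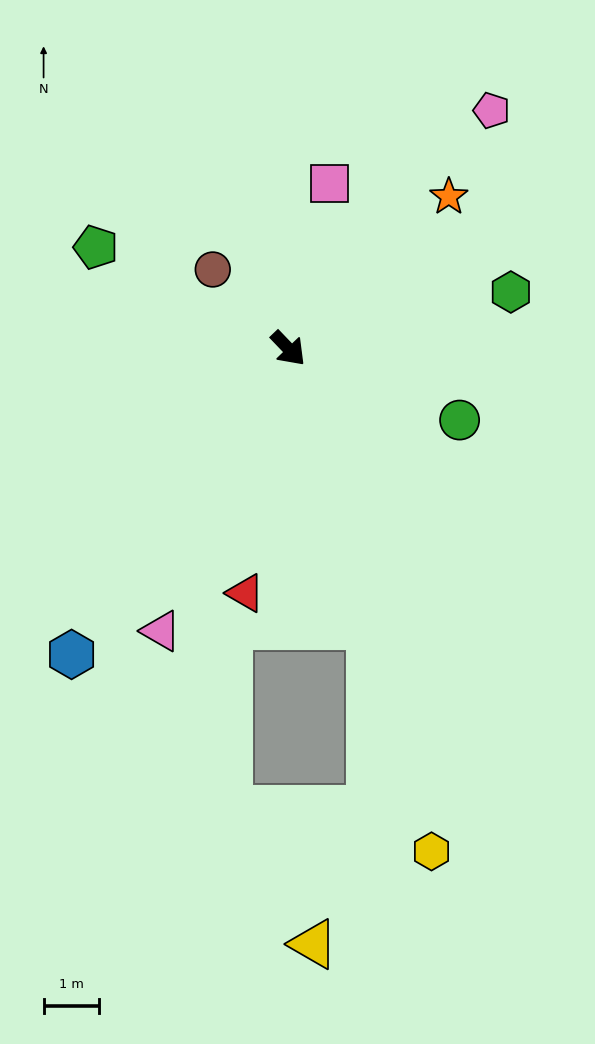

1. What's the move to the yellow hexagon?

turn right 28°, forward 9.4 m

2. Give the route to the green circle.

turn left 24°, forward 3.3 m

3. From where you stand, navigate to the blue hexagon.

turn right 79°, forward 6.8 m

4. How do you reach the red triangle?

turn right 54°, forward 4.5 m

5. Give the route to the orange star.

turn left 90°, forward 4.0 m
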